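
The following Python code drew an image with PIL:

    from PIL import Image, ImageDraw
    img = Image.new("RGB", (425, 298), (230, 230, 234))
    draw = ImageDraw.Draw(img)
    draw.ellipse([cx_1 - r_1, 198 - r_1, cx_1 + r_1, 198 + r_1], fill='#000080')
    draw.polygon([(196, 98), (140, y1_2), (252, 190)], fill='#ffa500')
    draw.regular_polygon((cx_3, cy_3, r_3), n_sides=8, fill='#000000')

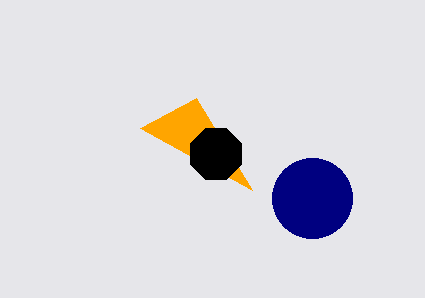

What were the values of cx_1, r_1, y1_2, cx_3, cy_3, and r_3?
cx_1 = 312; r_1 = 40; y1_2 = 128; cx_3 = 216; cy_3 = 154; r_3 = 28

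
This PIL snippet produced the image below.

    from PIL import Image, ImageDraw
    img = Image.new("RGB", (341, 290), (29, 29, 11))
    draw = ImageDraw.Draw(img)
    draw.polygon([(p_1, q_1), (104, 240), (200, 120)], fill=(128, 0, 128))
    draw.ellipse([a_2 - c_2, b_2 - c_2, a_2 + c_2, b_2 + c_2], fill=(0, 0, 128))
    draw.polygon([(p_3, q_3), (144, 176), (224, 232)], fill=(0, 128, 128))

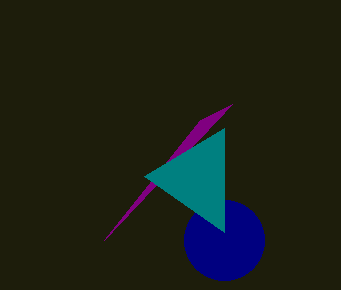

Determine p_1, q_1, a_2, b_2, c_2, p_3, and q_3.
p_1 = 232
q_1 = 104
a_2 = 224
b_2 = 240
c_2 = 40
p_3 = 224
q_3 = 128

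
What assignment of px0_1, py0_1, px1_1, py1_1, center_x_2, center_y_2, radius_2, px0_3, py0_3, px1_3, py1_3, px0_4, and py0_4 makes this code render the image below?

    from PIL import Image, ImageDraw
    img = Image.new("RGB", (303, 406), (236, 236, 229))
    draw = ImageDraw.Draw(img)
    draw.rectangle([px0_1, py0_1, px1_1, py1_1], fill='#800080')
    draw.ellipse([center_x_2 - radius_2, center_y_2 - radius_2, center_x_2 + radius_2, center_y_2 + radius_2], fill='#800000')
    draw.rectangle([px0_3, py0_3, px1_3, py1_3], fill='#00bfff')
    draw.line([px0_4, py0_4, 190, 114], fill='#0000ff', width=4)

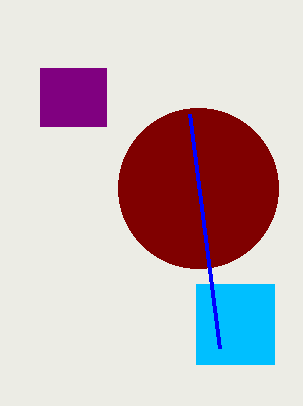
px0_1 = 40, py0_1 = 68, px1_1 = 106, py1_1 = 126, center_x_2 = 198, center_y_2 = 188, radius_2 = 80, px0_3 = 196, py0_3 = 284, px1_3 = 274, py1_3 = 364, px0_4 = 220, py0_4 = 348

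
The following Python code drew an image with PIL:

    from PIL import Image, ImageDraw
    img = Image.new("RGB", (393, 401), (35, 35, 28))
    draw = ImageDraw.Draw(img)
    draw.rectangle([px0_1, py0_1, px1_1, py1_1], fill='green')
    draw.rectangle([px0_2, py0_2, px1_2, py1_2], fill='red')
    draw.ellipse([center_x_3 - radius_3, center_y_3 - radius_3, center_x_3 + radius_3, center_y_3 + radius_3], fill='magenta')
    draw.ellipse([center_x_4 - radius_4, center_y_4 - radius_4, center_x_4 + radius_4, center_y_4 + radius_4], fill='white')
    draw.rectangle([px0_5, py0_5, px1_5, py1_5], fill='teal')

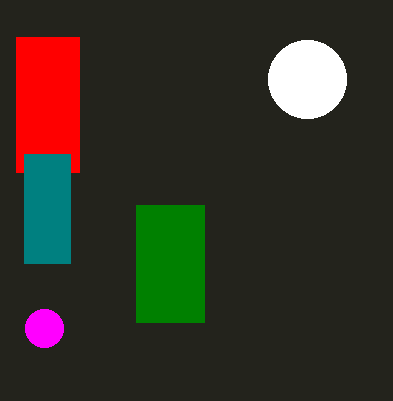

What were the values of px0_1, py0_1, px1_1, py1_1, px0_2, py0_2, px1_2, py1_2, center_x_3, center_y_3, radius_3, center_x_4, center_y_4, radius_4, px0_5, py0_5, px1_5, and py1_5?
px0_1 = 136; py0_1 = 205; px1_1 = 204; py1_1 = 322; px0_2 = 16; py0_2 = 37; px1_2 = 79; py1_2 = 172; center_x_3 = 44; center_y_3 = 328; radius_3 = 19; center_x_4 = 307; center_y_4 = 79; radius_4 = 39; px0_5 = 24; py0_5 = 154; px1_5 = 70; py1_5 = 263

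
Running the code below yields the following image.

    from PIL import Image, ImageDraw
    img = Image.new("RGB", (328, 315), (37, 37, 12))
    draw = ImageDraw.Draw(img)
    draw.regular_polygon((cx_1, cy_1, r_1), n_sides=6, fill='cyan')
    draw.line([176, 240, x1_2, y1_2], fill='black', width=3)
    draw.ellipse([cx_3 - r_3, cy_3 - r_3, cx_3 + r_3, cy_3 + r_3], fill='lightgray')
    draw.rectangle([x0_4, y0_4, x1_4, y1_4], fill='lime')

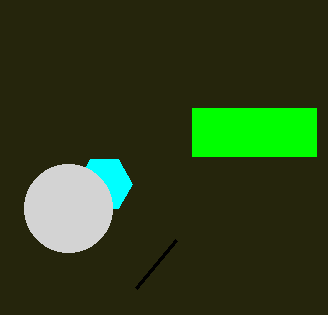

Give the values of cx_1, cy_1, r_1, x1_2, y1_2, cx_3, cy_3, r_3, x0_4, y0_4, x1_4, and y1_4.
cx_1 = 104
cy_1 = 184
r_1 = 28
x1_2 = 136
y1_2 = 288
cx_3 = 68
cy_3 = 208
r_3 = 44
x0_4 = 192
y0_4 = 108
x1_4 = 316
y1_4 = 156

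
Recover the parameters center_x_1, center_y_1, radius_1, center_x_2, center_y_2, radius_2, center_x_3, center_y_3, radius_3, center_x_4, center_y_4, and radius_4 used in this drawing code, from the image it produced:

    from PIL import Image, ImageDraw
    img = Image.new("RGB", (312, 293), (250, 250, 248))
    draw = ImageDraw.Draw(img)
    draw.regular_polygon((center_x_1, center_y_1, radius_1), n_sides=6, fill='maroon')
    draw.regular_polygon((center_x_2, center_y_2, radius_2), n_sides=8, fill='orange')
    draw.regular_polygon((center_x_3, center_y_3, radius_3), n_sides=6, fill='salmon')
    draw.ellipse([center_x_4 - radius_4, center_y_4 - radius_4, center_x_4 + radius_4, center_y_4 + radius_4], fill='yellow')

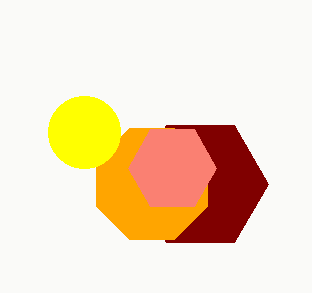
center_x_1 = 200, center_y_1 = 184, radius_1 = 68, center_x_2 = 152, center_y_2 = 184, radius_2 = 60, center_x_3 = 172, center_y_3 = 168, radius_3 = 44, center_x_4 = 84, center_y_4 = 132, radius_4 = 36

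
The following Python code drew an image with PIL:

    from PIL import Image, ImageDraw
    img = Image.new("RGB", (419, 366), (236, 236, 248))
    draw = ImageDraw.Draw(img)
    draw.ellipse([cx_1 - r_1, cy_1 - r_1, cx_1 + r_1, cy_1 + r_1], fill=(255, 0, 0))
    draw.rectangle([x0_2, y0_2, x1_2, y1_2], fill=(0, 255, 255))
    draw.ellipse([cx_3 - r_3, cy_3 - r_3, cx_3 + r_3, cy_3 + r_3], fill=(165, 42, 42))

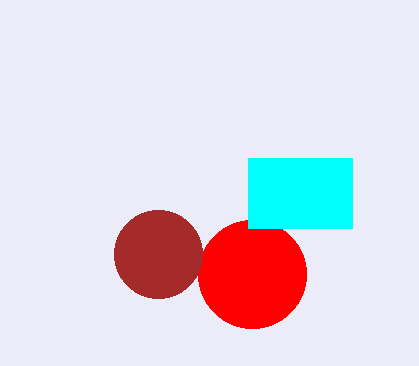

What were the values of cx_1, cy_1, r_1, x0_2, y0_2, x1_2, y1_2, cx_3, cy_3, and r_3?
cx_1 = 252, cy_1 = 274, r_1 = 54, x0_2 = 248, y0_2 = 158, x1_2 = 352, y1_2 = 228, cx_3 = 158, cy_3 = 254, r_3 = 44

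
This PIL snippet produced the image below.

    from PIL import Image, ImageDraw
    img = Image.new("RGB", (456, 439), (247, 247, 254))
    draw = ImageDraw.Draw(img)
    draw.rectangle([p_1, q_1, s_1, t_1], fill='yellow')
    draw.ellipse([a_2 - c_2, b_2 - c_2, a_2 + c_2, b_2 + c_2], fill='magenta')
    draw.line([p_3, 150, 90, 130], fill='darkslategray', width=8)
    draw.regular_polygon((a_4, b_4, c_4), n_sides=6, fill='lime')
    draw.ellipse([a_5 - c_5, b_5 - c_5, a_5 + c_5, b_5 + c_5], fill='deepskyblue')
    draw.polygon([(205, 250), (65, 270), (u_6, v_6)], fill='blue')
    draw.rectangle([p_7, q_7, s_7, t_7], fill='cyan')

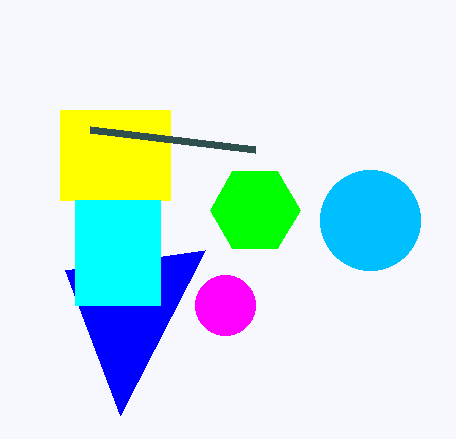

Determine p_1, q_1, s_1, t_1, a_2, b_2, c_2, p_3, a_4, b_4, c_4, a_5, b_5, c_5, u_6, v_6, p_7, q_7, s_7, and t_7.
p_1 = 60
q_1 = 110
s_1 = 170
t_1 = 200
a_2 = 225
b_2 = 305
c_2 = 30
p_3 = 255
a_4 = 255
b_4 = 210
c_4 = 45
a_5 = 370
b_5 = 220
c_5 = 50
u_6 = 120
v_6 = 415
p_7 = 75
q_7 = 200
s_7 = 160
t_7 = 305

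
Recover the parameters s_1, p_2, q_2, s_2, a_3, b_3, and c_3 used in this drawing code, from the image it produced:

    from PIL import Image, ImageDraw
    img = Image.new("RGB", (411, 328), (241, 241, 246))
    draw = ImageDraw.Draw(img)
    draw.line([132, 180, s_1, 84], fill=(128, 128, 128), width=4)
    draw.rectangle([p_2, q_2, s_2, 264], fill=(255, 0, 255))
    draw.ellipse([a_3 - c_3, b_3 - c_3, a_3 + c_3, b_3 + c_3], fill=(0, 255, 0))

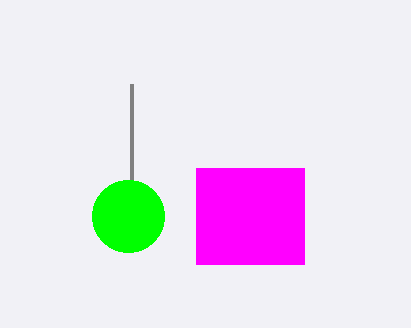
s_1 = 132, p_2 = 196, q_2 = 168, s_2 = 304, a_3 = 128, b_3 = 216, c_3 = 36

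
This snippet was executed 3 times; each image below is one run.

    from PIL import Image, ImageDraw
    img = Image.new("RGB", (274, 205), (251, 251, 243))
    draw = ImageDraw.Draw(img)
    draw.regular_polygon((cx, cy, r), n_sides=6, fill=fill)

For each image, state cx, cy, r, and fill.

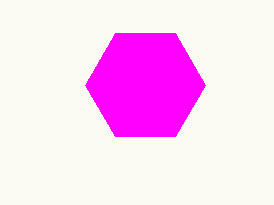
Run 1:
cx = 145
cy = 85
r = 60
fill = 'magenta'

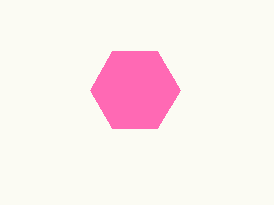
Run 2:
cx = 135, cy = 90, r = 45, fill = 'hotpink'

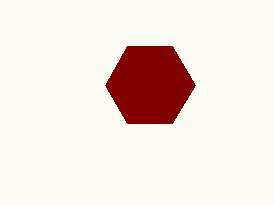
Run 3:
cx = 150, cy = 85, r = 45, fill = 'maroon'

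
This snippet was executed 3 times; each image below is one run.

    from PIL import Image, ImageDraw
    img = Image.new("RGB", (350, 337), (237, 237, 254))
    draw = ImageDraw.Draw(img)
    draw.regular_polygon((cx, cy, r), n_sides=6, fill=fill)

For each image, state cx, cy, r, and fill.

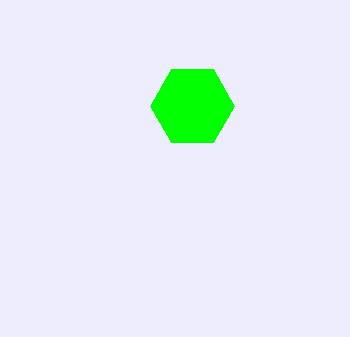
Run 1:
cx = 192; cy = 106; r = 42; fill = 'lime'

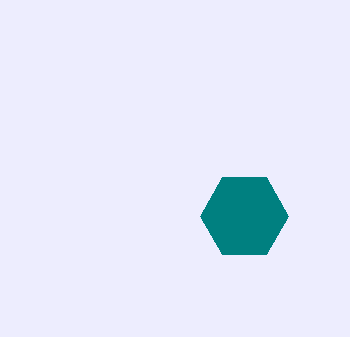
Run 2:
cx = 244; cy = 216; r = 44; fill = 'teal'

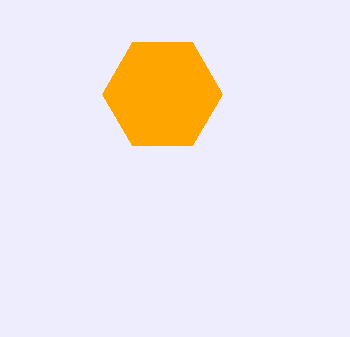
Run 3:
cx = 162; cy = 94; r = 60; fill = 'orange'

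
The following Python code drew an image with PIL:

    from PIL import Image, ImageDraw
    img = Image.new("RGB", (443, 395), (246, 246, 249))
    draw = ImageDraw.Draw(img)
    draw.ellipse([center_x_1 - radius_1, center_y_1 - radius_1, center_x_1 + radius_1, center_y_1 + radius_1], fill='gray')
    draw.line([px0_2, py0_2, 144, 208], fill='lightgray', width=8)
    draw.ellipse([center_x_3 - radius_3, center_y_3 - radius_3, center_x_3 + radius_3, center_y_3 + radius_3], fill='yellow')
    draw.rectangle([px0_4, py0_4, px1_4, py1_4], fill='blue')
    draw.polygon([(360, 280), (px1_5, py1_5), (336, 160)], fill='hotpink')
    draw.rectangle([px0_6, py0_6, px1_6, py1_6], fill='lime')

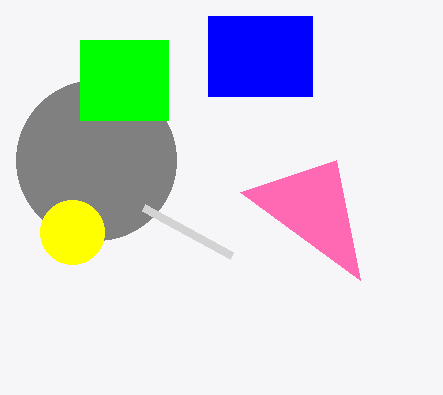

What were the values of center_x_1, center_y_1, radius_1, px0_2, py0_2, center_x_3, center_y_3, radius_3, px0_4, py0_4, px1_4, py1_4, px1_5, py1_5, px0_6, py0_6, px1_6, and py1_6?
center_x_1 = 96, center_y_1 = 160, radius_1 = 80, px0_2 = 232, py0_2 = 256, center_x_3 = 72, center_y_3 = 232, radius_3 = 32, px0_4 = 208, py0_4 = 16, px1_4 = 312, py1_4 = 96, px1_5 = 240, py1_5 = 192, px0_6 = 80, py0_6 = 40, px1_6 = 168, py1_6 = 120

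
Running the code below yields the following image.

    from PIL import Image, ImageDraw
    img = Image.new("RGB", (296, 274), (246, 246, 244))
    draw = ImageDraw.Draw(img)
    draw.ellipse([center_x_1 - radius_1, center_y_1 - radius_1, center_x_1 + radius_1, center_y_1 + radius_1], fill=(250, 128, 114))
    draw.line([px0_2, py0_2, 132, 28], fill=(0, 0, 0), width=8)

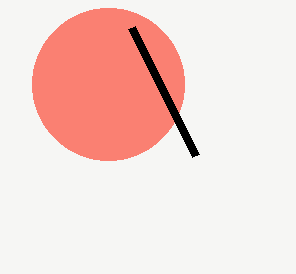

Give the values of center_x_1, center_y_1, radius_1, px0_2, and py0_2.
center_x_1 = 108, center_y_1 = 84, radius_1 = 76, px0_2 = 196, py0_2 = 156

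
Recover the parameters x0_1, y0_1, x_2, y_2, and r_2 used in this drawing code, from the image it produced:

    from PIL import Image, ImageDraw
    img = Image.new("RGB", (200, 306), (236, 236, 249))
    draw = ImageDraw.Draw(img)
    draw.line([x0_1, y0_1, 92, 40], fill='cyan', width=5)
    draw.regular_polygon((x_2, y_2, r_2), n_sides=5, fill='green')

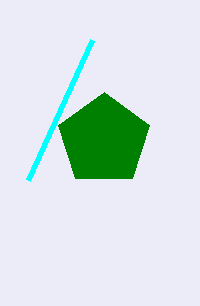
x0_1 = 28, y0_1 = 180, x_2 = 104, y_2 = 140, r_2 = 48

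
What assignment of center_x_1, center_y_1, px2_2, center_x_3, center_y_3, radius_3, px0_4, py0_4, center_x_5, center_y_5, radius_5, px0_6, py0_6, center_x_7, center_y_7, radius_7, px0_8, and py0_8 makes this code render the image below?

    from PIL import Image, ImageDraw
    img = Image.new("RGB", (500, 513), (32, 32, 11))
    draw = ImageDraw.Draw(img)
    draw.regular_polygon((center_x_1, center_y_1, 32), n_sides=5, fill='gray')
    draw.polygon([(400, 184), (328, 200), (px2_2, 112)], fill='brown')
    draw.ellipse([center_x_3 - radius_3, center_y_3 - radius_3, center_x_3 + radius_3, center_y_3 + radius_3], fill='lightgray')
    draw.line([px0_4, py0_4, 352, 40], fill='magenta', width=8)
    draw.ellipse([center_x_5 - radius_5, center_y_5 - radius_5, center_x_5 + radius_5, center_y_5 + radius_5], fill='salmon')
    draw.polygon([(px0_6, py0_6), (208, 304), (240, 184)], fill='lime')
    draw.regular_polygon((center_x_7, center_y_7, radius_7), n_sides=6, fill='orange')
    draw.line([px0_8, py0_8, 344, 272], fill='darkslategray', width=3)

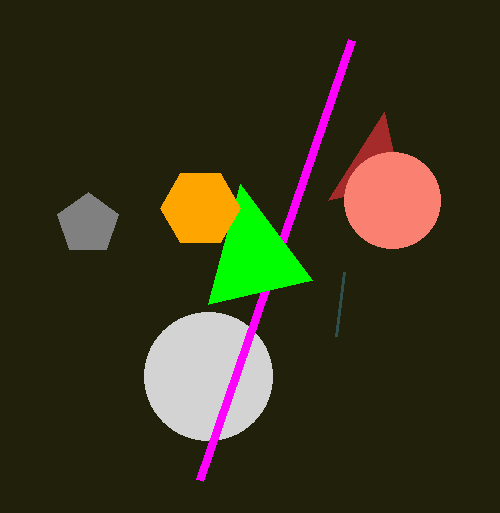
center_x_1 = 88
center_y_1 = 224
px2_2 = 384
center_x_3 = 208
center_y_3 = 376
radius_3 = 64
px0_4 = 200
py0_4 = 480
center_x_5 = 392
center_y_5 = 200
radius_5 = 48
px0_6 = 312
py0_6 = 280
center_x_7 = 200
center_y_7 = 208
radius_7 = 40
px0_8 = 336
py0_8 = 336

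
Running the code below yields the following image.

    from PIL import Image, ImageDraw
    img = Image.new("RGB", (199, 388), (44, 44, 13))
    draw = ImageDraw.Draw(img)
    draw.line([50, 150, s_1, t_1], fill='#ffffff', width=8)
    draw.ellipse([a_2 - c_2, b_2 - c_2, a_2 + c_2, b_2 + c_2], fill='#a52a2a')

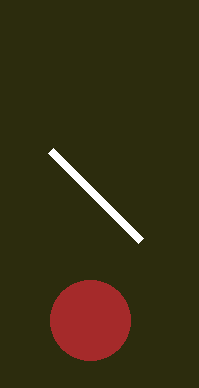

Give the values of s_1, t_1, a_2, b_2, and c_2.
s_1 = 140
t_1 = 240
a_2 = 90
b_2 = 320
c_2 = 40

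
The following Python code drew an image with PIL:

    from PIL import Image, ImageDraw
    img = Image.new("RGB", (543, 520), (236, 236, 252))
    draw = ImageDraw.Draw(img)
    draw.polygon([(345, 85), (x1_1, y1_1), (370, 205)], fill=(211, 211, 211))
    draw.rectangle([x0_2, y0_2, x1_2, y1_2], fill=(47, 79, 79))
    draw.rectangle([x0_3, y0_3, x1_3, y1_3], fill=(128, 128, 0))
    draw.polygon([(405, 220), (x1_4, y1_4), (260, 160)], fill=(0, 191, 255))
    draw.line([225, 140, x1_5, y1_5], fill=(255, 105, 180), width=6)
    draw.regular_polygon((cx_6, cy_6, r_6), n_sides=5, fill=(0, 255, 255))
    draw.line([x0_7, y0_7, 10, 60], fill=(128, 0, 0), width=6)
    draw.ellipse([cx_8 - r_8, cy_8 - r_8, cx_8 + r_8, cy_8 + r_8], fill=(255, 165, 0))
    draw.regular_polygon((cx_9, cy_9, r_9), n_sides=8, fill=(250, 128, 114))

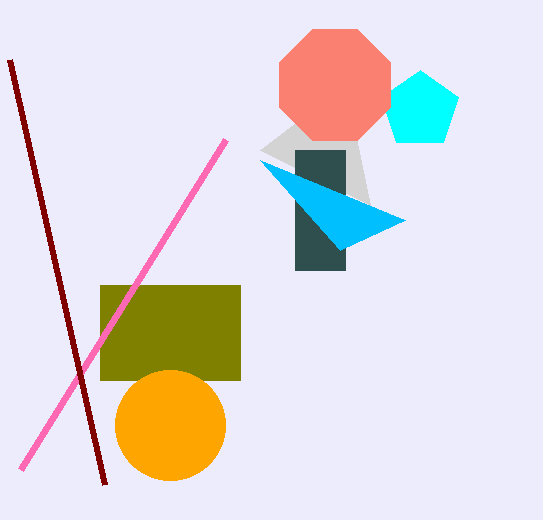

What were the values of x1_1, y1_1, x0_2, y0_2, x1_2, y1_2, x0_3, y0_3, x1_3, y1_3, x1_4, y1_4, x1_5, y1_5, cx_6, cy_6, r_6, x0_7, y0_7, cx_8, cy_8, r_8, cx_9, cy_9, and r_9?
x1_1 = 260
y1_1 = 150
x0_2 = 295
y0_2 = 150
x1_2 = 345
y1_2 = 270
x0_3 = 100
y0_3 = 285
x1_3 = 240
y1_3 = 380
x1_4 = 340
y1_4 = 250
x1_5 = 20
y1_5 = 470
cx_6 = 420
cy_6 = 110
r_6 = 40
x0_7 = 105
y0_7 = 485
cx_8 = 170
cy_8 = 425
r_8 = 55
cx_9 = 335
cy_9 = 85
r_9 = 60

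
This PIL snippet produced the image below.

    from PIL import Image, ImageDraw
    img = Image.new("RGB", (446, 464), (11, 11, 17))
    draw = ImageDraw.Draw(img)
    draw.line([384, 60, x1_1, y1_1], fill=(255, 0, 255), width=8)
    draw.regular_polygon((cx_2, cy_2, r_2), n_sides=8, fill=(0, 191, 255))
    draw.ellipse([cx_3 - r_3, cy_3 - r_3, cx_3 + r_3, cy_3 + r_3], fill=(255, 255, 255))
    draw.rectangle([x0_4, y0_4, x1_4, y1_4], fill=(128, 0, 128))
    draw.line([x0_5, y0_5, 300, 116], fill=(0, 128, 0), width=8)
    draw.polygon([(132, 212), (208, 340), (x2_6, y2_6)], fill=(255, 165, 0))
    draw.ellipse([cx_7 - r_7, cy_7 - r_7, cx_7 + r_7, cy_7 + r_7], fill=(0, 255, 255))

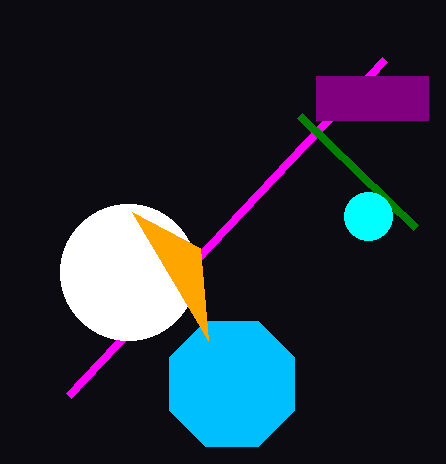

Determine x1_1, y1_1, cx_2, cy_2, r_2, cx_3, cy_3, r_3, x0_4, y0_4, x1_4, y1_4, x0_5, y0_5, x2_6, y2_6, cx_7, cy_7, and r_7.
x1_1 = 68; y1_1 = 396; cx_2 = 232; cy_2 = 384; r_2 = 68; cx_3 = 128; cy_3 = 272; r_3 = 68; x0_4 = 316; y0_4 = 76; x1_4 = 428; y1_4 = 120; x0_5 = 416; y0_5 = 228; x2_6 = 200; y2_6 = 248; cx_7 = 368; cy_7 = 216; r_7 = 24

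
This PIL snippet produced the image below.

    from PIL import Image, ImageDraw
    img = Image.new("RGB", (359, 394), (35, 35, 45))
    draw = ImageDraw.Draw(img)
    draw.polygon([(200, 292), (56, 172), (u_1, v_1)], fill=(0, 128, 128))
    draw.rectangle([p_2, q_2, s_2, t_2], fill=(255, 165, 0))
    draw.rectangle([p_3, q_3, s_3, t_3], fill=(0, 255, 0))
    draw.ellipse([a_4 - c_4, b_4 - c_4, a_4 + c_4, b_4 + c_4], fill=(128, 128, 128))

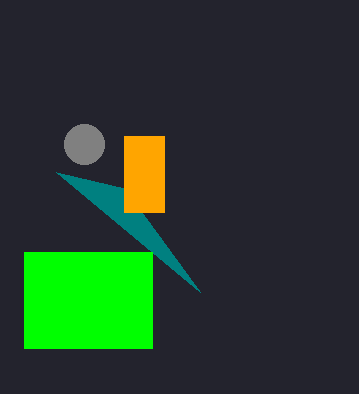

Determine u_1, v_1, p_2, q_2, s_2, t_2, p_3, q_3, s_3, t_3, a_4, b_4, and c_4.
u_1 = 124; v_1 = 188; p_2 = 124; q_2 = 136; s_2 = 164; t_2 = 212; p_3 = 24; q_3 = 252; s_3 = 152; t_3 = 348; a_4 = 84; b_4 = 144; c_4 = 20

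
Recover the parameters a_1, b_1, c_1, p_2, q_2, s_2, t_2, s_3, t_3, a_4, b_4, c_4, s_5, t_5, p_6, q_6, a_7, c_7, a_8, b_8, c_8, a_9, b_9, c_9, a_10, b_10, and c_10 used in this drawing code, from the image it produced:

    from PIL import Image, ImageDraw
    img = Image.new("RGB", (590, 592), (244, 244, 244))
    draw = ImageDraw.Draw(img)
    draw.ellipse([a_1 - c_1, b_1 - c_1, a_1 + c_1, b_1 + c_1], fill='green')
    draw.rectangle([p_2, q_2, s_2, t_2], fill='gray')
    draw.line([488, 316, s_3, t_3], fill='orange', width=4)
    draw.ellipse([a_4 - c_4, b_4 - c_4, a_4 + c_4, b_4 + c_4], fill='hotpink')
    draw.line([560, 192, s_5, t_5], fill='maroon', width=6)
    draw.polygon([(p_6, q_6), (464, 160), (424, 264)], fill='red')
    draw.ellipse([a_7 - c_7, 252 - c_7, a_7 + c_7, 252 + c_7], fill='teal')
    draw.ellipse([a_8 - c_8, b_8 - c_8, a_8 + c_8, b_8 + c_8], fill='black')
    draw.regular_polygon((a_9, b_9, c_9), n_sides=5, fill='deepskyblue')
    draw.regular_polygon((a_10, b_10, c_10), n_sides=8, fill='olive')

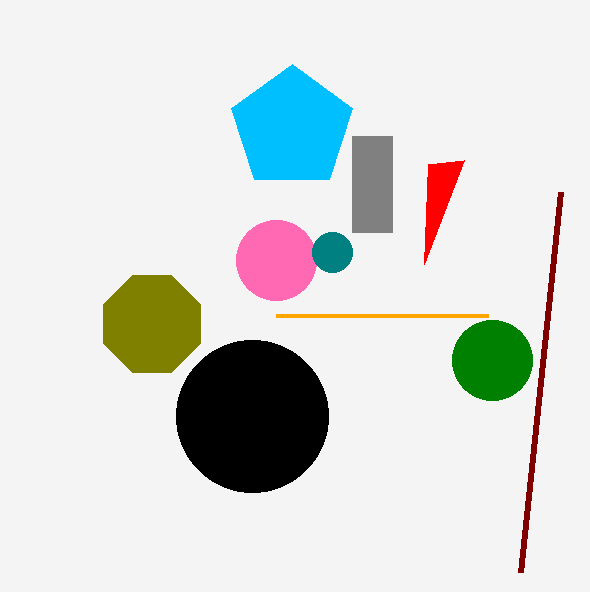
a_1 = 492, b_1 = 360, c_1 = 40, p_2 = 352, q_2 = 136, s_2 = 392, t_2 = 232, s_3 = 276, t_3 = 316, a_4 = 276, b_4 = 260, c_4 = 40, s_5 = 520, t_5 = 572, p_6 = 428, q_6 = 164, a_7 = 332, c_7 = 20, a_8 = 252, b_8 = 416, c_8 = 76, a_9 = 292, b_9 = 128, c_9 = 64, a_10 = 152, b_10 = 324, c_10 = 52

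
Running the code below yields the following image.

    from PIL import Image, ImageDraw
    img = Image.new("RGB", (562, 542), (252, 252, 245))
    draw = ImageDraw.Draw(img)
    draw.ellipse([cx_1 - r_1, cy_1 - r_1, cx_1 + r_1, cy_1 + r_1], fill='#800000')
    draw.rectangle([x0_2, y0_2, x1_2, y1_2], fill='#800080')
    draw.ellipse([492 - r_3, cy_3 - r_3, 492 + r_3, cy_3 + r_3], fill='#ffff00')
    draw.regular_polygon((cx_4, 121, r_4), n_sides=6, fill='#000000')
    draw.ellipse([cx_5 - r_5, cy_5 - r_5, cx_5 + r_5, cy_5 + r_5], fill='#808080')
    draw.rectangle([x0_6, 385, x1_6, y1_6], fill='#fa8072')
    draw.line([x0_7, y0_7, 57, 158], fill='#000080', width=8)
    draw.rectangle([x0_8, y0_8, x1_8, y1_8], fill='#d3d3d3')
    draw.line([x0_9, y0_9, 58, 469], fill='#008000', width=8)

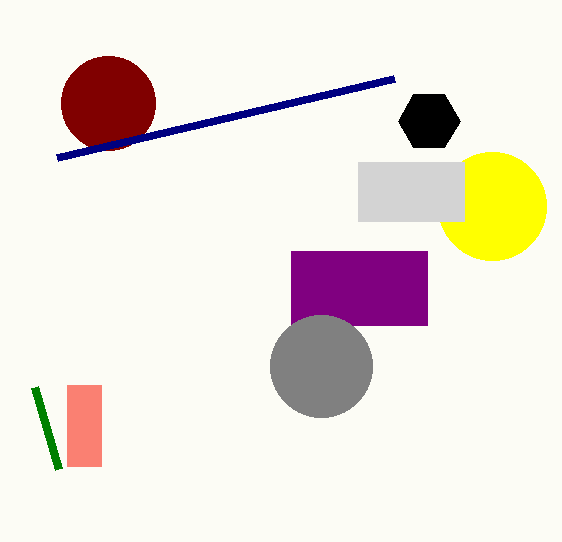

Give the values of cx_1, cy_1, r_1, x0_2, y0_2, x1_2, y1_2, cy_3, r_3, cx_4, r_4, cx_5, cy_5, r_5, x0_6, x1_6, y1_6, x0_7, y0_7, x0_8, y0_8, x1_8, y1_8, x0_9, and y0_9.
cx_1 = 108
cy_1 = 103
r_1 = 47
x0_2 = 291
y0_2 = 251
x1_2 = 427
y1_2 = 325
cy_3 = 206
r_3 = 54
cx_4 = 429
r_4 = 31
cx_5 = 321
cy_5 = 366
r_5 = 51
x0_6 = 67
x1_6 = 101
y1_6 = 466
x0_7 = 394
y0_7 = 79
x0_8 = 358
y0_8 = 162
x1_8 = 464
y1_8 = 221
x0_9 = 34
y0_9 = 387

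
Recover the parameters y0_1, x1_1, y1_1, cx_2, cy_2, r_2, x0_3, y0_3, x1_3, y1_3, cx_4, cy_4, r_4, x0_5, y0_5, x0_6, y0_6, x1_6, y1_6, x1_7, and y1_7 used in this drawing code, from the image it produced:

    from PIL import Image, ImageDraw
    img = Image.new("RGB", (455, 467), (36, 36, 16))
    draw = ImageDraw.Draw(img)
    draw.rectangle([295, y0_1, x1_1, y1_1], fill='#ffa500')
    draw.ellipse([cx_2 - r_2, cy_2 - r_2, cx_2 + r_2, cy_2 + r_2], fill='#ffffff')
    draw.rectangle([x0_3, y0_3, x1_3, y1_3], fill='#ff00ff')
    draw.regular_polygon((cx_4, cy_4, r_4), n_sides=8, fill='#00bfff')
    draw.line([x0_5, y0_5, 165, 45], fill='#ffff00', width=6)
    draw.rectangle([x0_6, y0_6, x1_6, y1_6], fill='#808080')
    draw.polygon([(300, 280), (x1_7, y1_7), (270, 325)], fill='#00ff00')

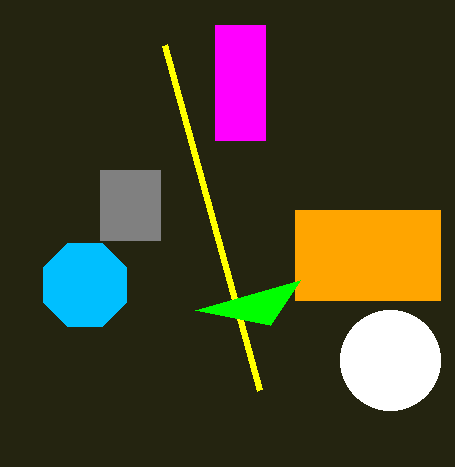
y0_1 = 210
x1_1 = 440
y1_1 = 300
cx_2 = 390
cy_2 = 360
r_2 = 50
x0_3 = 215
y0_3 = 25
x1_3 = 265
y1_3 = 140
cx_4 = 85
cy_4 = 285
r_4 = 45
x0_5 = 260
y0_5 = 390
x0_6 = 100
y0_6 = 170
x1_6 = 160
y1_6 = 240
x1_7 = 195
y1_7 = 310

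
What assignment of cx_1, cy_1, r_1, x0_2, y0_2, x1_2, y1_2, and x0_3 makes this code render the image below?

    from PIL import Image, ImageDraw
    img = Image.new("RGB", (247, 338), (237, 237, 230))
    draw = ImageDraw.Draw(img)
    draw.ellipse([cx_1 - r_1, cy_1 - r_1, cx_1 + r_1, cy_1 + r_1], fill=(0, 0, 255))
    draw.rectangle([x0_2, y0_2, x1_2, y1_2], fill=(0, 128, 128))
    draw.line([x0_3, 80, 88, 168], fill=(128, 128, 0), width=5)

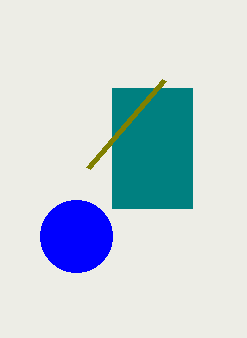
cx_1 = 76
cy_1 = 236
r_1 = 36
x0_2 = 112
y0_2 = 88
x1_2 = 192
y1_2 = 208
x0_3 = 164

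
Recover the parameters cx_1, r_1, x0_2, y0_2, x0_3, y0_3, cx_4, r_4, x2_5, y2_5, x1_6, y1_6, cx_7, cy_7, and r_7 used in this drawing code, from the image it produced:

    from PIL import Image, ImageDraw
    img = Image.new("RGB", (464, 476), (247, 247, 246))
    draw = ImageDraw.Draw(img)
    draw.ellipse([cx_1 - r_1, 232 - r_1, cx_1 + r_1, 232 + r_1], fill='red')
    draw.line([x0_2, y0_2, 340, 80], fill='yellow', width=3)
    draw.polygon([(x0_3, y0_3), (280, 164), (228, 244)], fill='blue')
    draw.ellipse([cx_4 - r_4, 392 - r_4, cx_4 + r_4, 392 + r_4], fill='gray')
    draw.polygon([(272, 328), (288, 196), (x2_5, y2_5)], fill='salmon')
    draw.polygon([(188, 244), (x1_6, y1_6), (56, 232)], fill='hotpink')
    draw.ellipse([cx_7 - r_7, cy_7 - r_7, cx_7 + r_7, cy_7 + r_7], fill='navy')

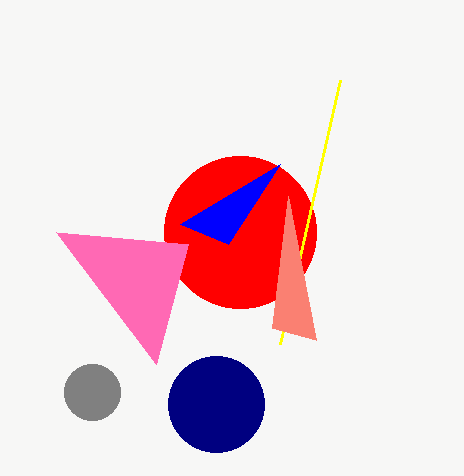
cx_1 = 240; r_1 = 76; x0_2 = 280; y0_2 = 344; x0_3 = 180; y0_3 = 224; cx_4 = 92; r_4 = 28; x2_5 = 316; y2_5 = 340; x1_6 = 156; y1_6 = 364; cx_7 = 216; cy_7 = 404; r_7 = 48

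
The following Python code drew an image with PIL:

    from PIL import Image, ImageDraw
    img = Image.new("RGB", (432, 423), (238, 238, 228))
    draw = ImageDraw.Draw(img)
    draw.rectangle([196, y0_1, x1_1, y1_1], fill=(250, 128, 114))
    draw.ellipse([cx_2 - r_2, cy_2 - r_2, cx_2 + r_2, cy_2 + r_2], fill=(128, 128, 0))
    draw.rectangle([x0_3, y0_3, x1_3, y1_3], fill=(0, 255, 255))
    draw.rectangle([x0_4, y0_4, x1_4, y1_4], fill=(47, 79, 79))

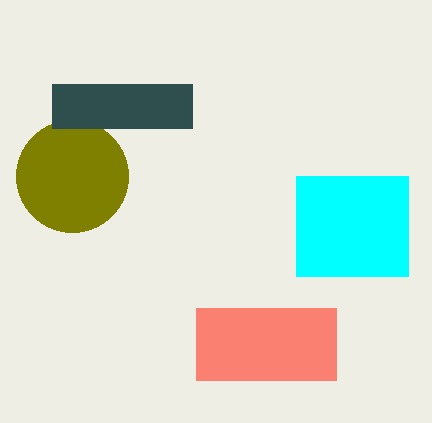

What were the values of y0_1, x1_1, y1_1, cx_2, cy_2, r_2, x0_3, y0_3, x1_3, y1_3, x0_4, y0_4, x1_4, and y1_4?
y0_1 = 308; x1_1 = 336; y1_1 = 380; cx_2 = 72; cy_2 = 176; r_2 = 56; x0_3 = 296; y0_3 = 176; x1_3 = 408; y1_3 = 276; x0_4 = 52; y0_4 = 84; x1_4 = 192; y1_4 = 128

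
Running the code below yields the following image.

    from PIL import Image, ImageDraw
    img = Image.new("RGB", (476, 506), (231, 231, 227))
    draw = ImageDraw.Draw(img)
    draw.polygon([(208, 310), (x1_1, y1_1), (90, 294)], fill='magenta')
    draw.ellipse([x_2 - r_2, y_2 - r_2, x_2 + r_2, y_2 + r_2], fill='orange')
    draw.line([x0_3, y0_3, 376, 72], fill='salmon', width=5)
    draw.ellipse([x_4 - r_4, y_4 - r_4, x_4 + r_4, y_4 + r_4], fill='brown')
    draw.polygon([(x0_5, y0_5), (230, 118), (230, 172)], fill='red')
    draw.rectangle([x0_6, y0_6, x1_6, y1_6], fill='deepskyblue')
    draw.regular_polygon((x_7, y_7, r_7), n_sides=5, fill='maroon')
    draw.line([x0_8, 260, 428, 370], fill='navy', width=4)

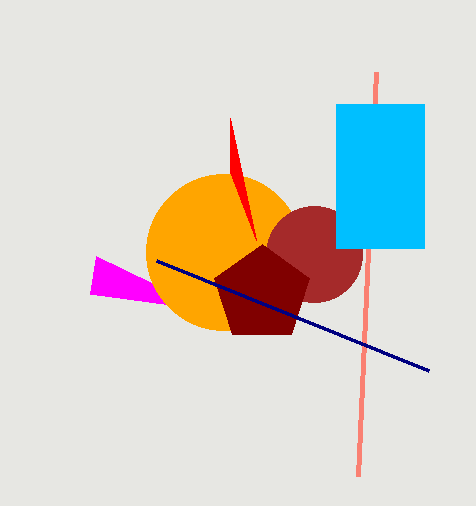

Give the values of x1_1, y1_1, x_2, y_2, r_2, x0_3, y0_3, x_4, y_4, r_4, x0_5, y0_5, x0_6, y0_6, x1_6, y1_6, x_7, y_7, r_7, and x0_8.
x1_1 = 96, y1_1 = 256, x_2 = 224, y_2 = 252, r_2 = 78, x0_3 = 358, y0_3 = 476, x_4 = 314, y_4 = 254, r_4 = 48, x0_5 = 256, y0_5 = 240, x0_6 = 336, y0_6 = 104, x1_6 = 424, y1_6 = 248, x_7 = 262, y_7 = 294, r_7 = 50, x0_8 = 156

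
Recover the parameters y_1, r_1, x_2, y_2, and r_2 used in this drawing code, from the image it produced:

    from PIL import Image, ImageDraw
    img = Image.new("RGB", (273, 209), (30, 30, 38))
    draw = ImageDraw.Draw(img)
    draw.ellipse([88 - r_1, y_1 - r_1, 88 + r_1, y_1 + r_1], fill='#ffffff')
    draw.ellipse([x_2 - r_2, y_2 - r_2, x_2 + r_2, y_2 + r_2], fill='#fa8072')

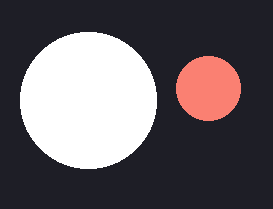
y_1 = 100, r_1 = 68, x_2 = 208, y_2 = 88, r_2 = 32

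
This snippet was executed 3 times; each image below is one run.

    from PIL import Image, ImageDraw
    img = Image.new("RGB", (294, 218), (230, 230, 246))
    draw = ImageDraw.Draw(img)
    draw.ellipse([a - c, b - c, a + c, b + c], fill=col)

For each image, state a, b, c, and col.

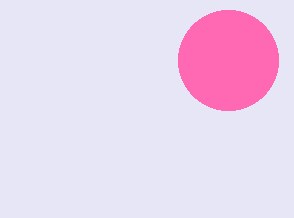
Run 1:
a = 228
b = 60
c = 50
col = 'hotpink'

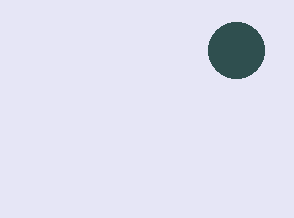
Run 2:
a = 236; b = 50; c = 28; col = 'darkslategray'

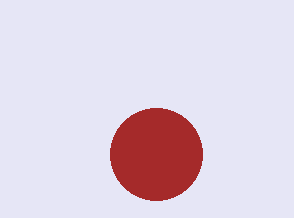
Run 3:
a = 156
b = 154
c = 46
col = 'brown'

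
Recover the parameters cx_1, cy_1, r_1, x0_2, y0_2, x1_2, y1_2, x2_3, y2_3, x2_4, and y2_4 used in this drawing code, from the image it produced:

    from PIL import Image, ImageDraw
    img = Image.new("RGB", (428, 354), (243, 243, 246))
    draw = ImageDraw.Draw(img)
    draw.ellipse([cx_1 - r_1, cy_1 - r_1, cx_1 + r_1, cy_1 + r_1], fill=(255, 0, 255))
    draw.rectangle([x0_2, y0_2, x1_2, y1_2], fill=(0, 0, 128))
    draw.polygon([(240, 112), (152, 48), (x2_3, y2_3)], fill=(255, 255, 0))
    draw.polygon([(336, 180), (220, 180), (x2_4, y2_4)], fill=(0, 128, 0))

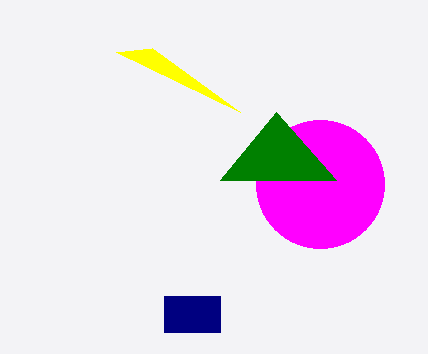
cx_1 = 320; cy_1 = 184; r_1 = 64; x0_2 = 164; y0_2 = 296; x1_2 = 220; y1_2 = 332; x2_3 = 116; y2_3 = 52; x2_4 = 276; y2_4 = 112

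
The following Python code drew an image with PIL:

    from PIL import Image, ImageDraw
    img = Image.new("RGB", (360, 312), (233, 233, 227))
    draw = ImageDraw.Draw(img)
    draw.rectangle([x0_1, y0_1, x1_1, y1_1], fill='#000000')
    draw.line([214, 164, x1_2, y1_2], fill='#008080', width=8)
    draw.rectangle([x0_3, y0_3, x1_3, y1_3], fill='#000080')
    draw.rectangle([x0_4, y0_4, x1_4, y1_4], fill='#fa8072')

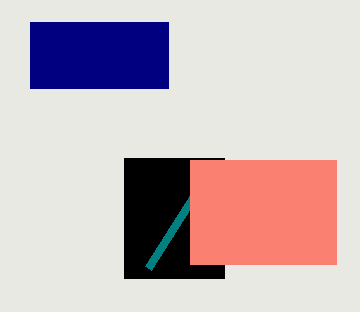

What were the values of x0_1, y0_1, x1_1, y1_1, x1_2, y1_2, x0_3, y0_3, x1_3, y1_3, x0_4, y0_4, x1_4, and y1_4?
x0_1 = 124; y0_1 = 158; x1_1 = 224; y1_1 = 278; x1_2 = 148; y1_2 = 268; x0_3 = 30; y0_3 = 22; x1_3 = 168; y1_3 = 88; x0_4 = 190; y0_4 = 160; x1_4 = 336; y1_4 = 264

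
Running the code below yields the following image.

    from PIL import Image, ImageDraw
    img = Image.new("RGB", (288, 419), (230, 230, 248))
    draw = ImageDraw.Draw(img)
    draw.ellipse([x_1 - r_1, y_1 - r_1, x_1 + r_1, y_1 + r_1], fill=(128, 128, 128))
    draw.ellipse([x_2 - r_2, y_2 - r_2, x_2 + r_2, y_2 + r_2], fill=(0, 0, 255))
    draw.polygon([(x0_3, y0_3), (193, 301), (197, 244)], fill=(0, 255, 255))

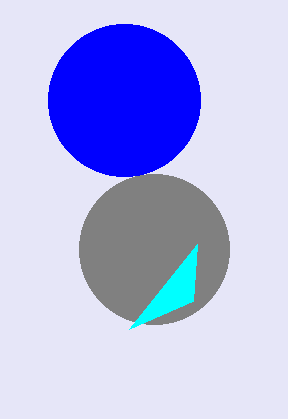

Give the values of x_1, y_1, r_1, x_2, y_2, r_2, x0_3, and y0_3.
x_1 = 154; y_1 = 249; r_1 = 75; x_2 = 124; y_2 = 100; r_2 = 76; x0_3 = 129; y0_3 = 329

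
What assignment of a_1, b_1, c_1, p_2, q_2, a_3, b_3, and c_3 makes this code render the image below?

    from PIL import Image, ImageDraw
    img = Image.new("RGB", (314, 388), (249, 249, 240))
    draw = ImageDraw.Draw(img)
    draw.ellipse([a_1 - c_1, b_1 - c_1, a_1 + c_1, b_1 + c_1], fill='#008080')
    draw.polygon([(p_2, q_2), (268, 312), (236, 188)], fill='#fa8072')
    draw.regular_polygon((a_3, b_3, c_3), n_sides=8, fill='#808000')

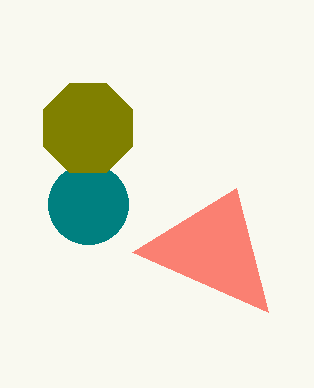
a_1 = 88; b_1 = 204; c_1 = 40; p_2 = 132; q_2 = 252; a_3 = 88; b_3 = 128; c_3 = 48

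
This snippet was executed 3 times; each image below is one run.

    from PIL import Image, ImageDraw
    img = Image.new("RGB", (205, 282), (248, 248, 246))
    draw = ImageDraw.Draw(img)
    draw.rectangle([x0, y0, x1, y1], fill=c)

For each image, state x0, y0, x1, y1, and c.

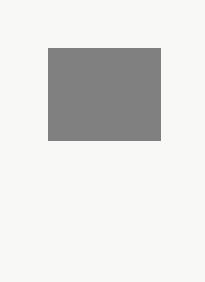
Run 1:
x0 = 48, y0 = 48, x1 = 160, y1 = 140, c = 'gray'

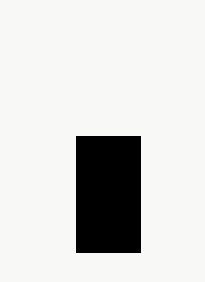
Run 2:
x0 = 76
y0 = 136
x1 = 140
y1 = 252
c = 'black'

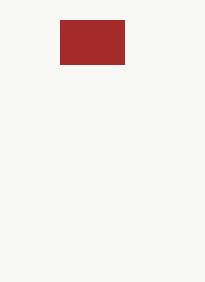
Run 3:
x0 = 60
y0 = 20
x1 = 124
y1 = 64
c = 'brown'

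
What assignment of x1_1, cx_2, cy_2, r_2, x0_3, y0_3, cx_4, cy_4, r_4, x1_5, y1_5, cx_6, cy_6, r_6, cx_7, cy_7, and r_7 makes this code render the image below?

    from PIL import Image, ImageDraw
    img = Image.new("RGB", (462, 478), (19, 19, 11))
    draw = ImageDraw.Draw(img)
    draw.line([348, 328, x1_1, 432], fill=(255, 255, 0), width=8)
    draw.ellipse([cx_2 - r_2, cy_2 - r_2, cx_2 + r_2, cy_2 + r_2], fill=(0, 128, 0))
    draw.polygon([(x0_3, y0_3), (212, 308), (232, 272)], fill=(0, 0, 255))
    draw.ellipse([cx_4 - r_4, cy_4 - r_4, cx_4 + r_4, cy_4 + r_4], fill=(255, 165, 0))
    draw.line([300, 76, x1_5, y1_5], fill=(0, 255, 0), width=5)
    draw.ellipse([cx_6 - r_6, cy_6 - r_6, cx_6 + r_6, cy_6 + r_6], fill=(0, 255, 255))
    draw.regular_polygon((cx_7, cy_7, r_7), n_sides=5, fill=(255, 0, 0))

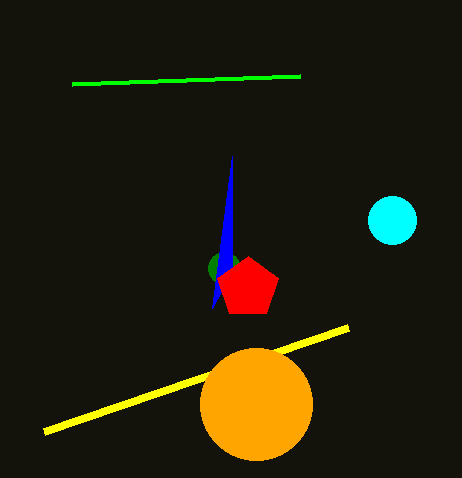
x1_1 = 44
cx_2 = 224
cy_2 = 268
r_2 = 16
x0_3 = 232
y0_3 = 156
cx_4 = 256
cy_4 = 404
r_4 = 56
x1_5 = 72
y1_5 = 84
cx_6 = 392
cy_6 = 220
r_6 = 24
cx_7 = 248
cy_7 = 288
r_7 = 32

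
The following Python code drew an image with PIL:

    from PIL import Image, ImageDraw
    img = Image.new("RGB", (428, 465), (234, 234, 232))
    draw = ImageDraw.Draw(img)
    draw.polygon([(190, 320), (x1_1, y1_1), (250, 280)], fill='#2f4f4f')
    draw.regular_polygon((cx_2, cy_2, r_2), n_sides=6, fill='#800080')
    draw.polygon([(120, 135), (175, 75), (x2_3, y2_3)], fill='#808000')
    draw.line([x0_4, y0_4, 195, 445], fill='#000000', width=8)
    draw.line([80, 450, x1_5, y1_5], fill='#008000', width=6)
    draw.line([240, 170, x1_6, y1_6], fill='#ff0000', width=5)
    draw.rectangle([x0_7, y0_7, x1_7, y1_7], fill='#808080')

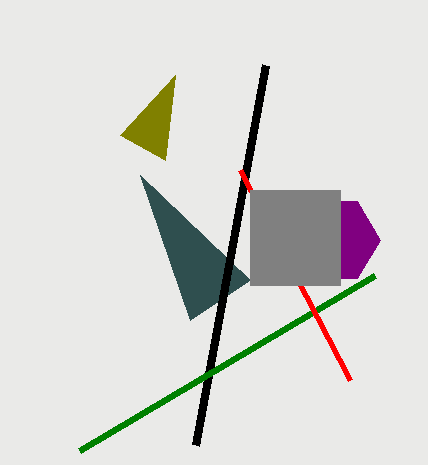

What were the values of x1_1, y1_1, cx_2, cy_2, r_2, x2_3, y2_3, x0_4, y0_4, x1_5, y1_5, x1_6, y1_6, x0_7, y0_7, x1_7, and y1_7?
x1_1 = 140; y1_1 = 175; cx_2 = 335; cy_2 = 240; r_2 = 45; x2_3 = 165; y2_3 = 160; x0_4 = 265; y0_4 = 65; x1_5 = 375; y1_5 = 275; x1_6 = 350; y1_6 = 380; x0_7 = 250; y0_7 = 190; x1_7 = 340; y1_7 = 285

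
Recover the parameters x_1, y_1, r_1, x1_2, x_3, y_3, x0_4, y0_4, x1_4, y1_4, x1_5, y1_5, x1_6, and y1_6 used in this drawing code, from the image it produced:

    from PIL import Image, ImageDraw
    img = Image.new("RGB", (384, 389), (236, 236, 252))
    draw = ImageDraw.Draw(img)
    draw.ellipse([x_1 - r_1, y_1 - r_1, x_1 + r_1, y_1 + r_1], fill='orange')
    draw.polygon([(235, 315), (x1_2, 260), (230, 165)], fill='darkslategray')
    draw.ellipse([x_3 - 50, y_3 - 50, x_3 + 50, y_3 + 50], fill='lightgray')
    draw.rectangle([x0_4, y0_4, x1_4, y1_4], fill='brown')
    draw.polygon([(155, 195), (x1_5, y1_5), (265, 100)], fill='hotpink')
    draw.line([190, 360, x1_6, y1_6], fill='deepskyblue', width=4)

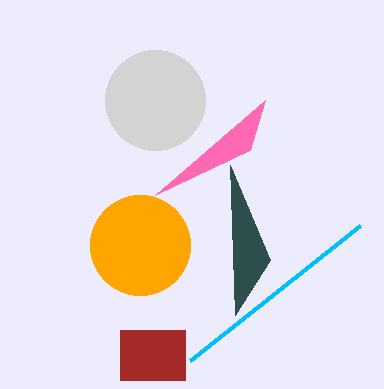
x_1 = 140
y_1 = 245
r_1 = 50
x1_2 = 270
x_3 = 155
y_3 = 100
x0_4 = 120
y0_4 = 330
x1_4 = 185
y1_4 = 380
x1_5 = 250
y1_5 = 150
x1_6 = 360
y1_6 = 225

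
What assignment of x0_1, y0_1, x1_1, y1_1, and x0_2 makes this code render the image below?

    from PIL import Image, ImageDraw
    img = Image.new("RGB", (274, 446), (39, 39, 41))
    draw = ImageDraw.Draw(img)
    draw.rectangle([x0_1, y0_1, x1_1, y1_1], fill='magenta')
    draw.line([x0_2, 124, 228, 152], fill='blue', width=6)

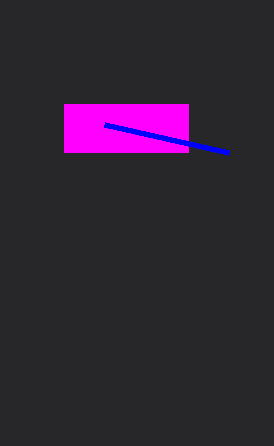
x0_1 = 64, y0_1 = 104, x1_1 = 188, y1_1 = 152, x0_2 = 104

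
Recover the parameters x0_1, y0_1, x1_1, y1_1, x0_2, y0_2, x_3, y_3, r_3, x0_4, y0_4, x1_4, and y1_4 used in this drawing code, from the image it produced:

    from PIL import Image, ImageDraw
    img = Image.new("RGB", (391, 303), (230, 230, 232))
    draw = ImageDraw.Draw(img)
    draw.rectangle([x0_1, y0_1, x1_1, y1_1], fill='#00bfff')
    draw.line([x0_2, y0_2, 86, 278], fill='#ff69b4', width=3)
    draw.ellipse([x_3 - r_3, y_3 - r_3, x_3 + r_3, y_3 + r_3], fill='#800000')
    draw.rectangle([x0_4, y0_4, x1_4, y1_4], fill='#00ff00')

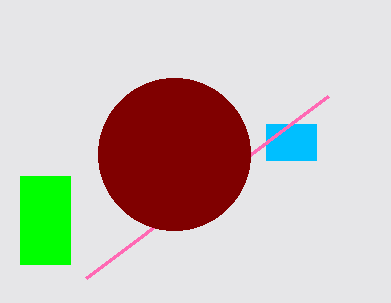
x0_1 = 266
y0_1 = 124
x1_1 = 316
y1_1 = 160
x0_2 = 328
y0_2 = 96
x_3 = 174
y_3 = 154
r_3 = 76
x0_4 = 20
y0_4 = 176
x1_4 = 70
y1_4 = 264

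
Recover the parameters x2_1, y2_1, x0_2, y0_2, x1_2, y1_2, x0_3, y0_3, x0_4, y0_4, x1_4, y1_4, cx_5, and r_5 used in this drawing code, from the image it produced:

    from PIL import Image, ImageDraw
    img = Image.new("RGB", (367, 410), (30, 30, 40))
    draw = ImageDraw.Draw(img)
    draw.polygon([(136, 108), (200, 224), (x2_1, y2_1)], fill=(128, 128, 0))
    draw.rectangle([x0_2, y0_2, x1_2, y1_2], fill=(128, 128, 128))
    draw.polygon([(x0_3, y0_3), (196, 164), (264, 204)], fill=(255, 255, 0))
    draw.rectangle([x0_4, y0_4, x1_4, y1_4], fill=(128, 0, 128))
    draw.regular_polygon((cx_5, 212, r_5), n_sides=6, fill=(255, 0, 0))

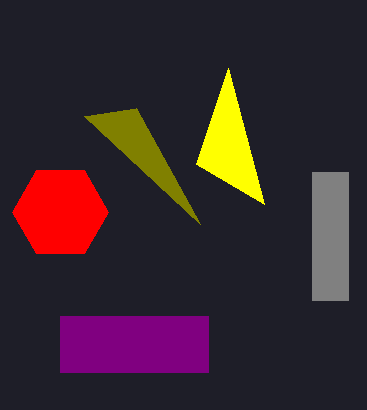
x2_1 = 84; y2_1 = 116; x0_2 = 312; y0_2 = 172; x1_2 = 348; y1_2 = 300; x0_3 = 228; y0_3 = 68; x0_4 = 60; y0_4 = 316; x1_4 = 208; y1_4 = 372; cx_5 = 60; r_5 = 48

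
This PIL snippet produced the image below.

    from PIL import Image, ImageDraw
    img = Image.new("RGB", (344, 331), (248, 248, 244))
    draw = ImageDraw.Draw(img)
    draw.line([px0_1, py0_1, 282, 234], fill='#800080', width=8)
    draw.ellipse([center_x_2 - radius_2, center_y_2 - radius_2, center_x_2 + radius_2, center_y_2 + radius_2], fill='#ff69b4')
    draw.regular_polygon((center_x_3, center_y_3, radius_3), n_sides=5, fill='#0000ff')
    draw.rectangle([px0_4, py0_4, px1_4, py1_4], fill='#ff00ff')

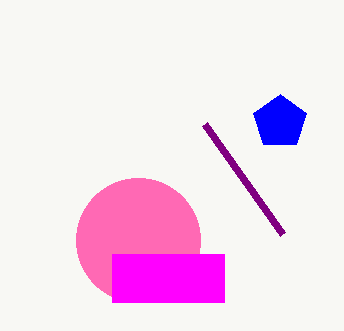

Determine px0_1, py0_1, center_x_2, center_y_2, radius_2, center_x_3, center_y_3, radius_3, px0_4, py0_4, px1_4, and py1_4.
px0_1 = 204, py0_1 = 124, center_x_2 = 138, center_y_2 = 240, radius_2 = 62, center_x_3 = 280, center_y_3 = 122, radius_3 = 28, px0_4 = 112, py0_4 = 254, px1_4 = 224, py1_4 = 302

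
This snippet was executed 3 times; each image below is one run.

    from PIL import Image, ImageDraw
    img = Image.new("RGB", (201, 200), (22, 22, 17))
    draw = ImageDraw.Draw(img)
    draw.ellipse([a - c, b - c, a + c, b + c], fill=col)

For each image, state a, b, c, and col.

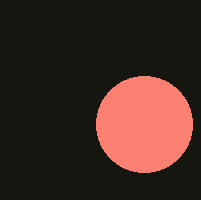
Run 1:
a = 144
b = 124
c = 48
col = 'salmon'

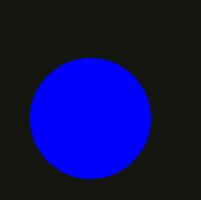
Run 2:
a = 90
b = 118
c = 60
col = 'blue'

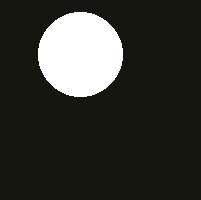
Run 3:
a = 80; b = 54; c = 42; col = 'white'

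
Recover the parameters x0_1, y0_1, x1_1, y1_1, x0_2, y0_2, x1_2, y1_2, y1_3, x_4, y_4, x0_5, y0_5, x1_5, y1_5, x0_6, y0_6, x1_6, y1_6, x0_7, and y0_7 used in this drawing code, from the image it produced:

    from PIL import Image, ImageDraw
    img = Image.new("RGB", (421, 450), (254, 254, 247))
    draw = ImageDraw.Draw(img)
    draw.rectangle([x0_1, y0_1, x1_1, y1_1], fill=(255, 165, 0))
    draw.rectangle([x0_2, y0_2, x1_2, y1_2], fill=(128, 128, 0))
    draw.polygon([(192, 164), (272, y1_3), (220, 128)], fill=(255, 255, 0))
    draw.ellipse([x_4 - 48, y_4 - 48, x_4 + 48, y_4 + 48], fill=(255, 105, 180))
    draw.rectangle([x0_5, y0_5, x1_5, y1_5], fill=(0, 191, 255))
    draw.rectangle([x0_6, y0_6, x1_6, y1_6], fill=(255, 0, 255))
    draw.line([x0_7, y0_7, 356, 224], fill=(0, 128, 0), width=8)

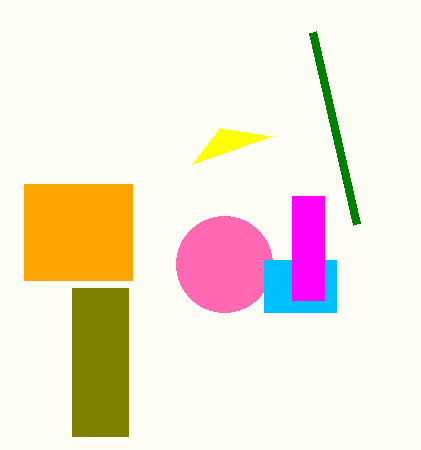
x0_1 = 24, y0_1 = 184, x1_1 = 132, y1_1 = 280, x0_2 = 72, y0_2 = 288, x1_2 = 128, y1_2 = 436, y1_3 = 136, x_4 = 224, y_4 = 264, x0_5 = 264, y0_5 = 260, x1_5 = 336, y1_5 = 312, x0_6 = 292, y0_6 = 196, x1_6 = 324, y1_6 = 300, x0_7 = 312, y0_7 = 32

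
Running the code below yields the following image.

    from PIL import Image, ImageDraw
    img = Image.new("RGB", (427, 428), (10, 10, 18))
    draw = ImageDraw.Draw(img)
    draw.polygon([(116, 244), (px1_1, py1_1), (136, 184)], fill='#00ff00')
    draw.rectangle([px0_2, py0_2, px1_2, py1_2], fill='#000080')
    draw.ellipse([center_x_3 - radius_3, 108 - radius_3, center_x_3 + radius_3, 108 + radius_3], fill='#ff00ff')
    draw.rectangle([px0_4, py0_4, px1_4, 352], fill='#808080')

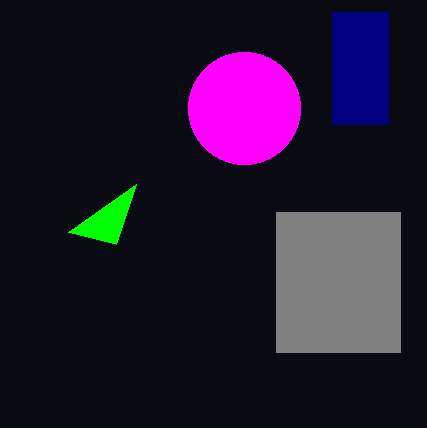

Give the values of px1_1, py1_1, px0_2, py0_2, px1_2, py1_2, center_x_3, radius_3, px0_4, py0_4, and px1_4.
px1_1 = 68, py1_1 = 232, px0_2 = 332, py0_2 = 12, px1_2 = 388, py1_2 = 124, center_x_3 = 244, radius_3 = 56, px0_4 = 276, py0_4 = 212, px1_4 = 400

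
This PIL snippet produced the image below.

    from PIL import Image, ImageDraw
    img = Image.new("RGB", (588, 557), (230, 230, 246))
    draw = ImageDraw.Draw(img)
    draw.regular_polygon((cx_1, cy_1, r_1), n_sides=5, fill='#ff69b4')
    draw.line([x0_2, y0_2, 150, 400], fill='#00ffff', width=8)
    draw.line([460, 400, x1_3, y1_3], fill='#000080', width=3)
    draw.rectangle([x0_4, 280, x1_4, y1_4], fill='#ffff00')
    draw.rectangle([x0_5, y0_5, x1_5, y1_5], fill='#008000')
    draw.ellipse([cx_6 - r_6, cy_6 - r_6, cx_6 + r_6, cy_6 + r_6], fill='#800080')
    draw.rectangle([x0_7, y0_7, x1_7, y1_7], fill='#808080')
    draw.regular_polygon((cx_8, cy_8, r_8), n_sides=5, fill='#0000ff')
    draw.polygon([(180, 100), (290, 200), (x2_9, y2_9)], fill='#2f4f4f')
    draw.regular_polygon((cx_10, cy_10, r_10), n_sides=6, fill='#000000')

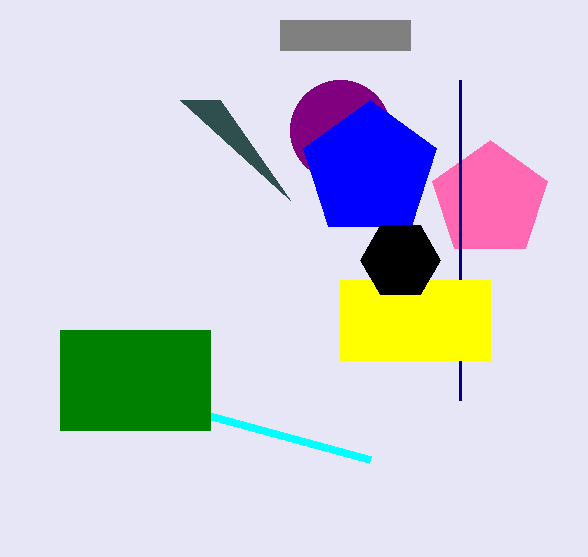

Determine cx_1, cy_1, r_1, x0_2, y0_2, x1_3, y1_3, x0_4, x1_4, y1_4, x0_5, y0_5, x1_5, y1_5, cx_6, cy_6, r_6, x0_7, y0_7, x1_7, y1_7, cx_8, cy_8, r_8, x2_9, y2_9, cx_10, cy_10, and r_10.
cx_1 = 490
cy_1 = 200
r_1 = 60
x0_2 = 370
y0_2 = 460
x1_3 = 460
y1_3 = 80
x0_4 = 340
x1_4 = 490
y1_4 = 360
x0_5 = 60
y0_5 = 330
x1_5 = 210
y1_5 = 430
cx_6 = 340
cy_6 = 130
r_6 = 50
x0_7 = 280
y0_7 = 20
x1_7 = 410
y1_7 = 50
cx_8 = 370
cy_8 = 170
r_8 = 70
x2_9 = 220
y2_9 = 100
cx_10 = 400
cy_10 = 260
r_10 = 40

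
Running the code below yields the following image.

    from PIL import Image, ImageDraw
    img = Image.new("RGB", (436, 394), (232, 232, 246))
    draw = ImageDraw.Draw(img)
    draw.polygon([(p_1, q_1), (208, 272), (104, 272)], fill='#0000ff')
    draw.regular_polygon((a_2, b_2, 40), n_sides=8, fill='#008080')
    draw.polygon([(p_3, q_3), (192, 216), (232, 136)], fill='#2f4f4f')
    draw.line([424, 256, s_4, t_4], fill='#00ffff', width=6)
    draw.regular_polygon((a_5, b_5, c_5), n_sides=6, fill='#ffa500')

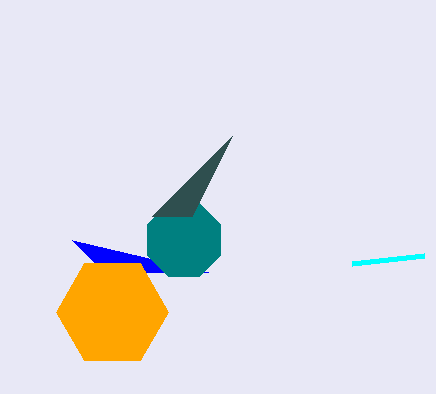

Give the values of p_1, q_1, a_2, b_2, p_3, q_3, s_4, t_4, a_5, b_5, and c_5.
p_1 = 72
q_1 = 240
a_2 = 184
b_2 = 240
p_3 = 152
q_3 = 216
s_4 = 352
t_4 = 264
a_5 = 112
b_5 = 312
c_5 = 56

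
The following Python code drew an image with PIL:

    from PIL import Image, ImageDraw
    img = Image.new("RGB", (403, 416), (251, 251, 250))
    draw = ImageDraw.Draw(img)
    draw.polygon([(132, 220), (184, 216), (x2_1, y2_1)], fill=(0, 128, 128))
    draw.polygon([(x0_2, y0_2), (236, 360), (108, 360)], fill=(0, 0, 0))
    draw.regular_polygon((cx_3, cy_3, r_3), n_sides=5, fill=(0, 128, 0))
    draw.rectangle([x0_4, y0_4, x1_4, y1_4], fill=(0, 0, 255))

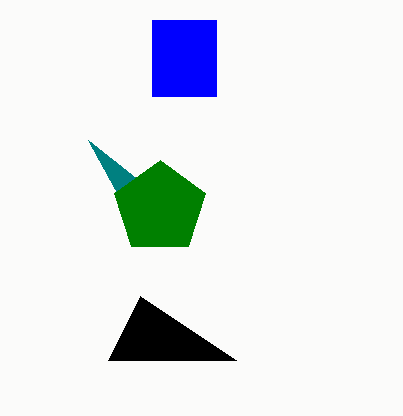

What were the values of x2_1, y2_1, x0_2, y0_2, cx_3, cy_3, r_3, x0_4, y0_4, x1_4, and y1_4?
x2_1 = 88
y2_1 = 140
x0_2 = 140
y0_2 = 296
cx_3 = 160
cy_3 = 208
r_3 = 48
x0_4 = 152
y0_4 = 20
x1_4 = 216
y1_4 = 96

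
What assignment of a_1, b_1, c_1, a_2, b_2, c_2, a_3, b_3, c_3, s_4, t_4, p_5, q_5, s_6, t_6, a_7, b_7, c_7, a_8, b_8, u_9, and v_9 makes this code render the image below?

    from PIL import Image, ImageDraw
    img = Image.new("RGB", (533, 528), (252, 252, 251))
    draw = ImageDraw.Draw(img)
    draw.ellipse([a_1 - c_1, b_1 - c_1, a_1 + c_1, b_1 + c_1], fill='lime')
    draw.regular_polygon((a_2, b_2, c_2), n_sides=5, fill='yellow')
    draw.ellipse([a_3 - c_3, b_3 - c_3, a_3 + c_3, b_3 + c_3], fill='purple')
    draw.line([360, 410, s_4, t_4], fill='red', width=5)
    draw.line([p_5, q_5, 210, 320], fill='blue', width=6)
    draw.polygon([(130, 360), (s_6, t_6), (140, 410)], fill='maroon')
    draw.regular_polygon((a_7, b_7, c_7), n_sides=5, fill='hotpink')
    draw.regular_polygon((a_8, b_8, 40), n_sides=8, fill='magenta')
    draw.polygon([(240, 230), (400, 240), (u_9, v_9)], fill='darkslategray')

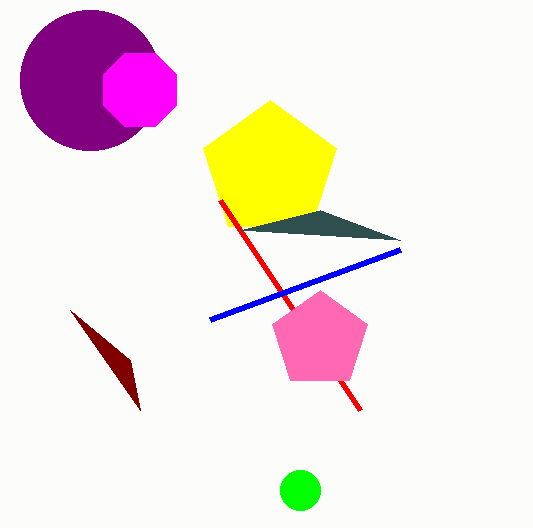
a_1 = 300
b_1 = 490
c_1 = 20
a_2 = 270
b_2 = 170
c_2 = 70
a_3 = 90
b_3 = 80
c_3 = 70
s_4 = 220
t_4 = 200
p_5 = 400
q_5 = 250
s_6 = 70
t_6 = 310
a_7 = 320
b_7 = 340
c_7 = 50
a_8 = 140
b_8 = 90
u_9 = 320
v_9 = 210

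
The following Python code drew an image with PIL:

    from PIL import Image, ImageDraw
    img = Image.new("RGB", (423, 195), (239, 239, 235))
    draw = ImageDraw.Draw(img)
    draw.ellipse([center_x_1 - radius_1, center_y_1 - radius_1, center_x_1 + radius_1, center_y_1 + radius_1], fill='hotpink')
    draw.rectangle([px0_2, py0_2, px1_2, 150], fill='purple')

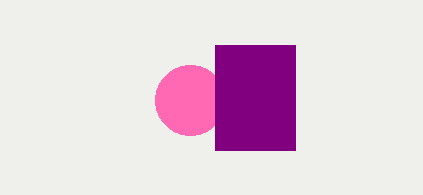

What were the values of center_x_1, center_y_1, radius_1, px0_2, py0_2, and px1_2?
center_x_1 = 190, center_y_1 = 100, radius_1 = 35, px0_2 = 215, py0_2 = 45, px1_2 = 295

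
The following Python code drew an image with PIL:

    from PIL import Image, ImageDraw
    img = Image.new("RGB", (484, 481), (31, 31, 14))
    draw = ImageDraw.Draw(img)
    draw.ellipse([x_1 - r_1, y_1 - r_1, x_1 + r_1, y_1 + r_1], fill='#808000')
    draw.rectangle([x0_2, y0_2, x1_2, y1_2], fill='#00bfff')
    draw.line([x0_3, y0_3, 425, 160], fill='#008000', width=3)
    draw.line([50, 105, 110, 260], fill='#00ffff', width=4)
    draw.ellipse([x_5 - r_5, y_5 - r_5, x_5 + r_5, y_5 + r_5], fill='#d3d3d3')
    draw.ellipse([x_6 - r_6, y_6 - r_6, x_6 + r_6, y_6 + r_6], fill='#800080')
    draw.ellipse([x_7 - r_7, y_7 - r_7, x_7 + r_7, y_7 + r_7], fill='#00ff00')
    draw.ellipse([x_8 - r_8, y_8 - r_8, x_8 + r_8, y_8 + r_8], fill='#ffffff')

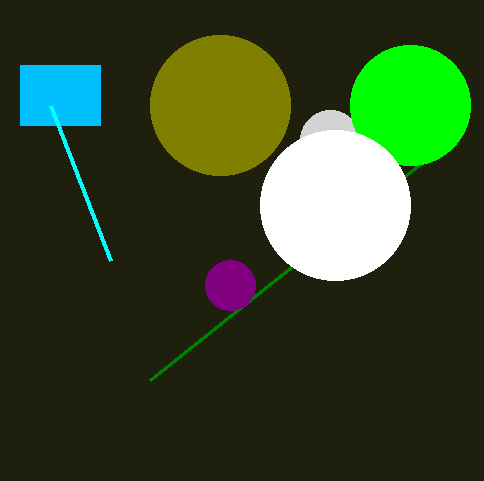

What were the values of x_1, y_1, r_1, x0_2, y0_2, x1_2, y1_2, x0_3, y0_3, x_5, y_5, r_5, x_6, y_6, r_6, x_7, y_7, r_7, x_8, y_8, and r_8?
x_1 = 220
y_1 = 105
r_1 = 70
x0_2 = 20
y0_2 = 65
x1_2 = 100
y1_2 = 125
x0_3 = 150
y0_3 = 380
x_5 = 330
y_5 = 140
r_5 = 30
x_6 = 230
y_6 = 285
r_6 = 25
x_7 = 410
y_7 = 105
r_7 = 60
x_8 = 335
y_8 = 205
r_8 = 75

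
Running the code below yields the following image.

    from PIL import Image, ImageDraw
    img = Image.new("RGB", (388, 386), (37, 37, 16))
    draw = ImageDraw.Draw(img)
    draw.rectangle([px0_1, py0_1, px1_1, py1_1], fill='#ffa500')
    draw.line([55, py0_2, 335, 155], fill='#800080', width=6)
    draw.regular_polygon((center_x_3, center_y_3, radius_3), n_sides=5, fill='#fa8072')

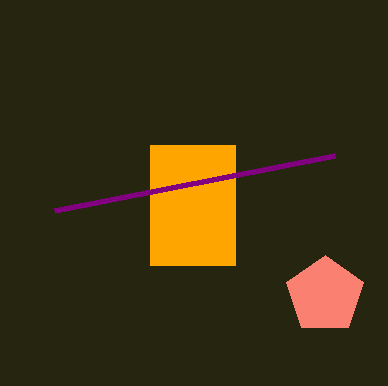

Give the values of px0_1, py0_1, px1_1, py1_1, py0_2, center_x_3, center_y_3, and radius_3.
px0_1 = 150, py0_1 = 145, px1_1 = 235, py1_1 = 265, py0_2 = 210, center_x_3 = 325, center_y_3 = 295, radius_3 = 40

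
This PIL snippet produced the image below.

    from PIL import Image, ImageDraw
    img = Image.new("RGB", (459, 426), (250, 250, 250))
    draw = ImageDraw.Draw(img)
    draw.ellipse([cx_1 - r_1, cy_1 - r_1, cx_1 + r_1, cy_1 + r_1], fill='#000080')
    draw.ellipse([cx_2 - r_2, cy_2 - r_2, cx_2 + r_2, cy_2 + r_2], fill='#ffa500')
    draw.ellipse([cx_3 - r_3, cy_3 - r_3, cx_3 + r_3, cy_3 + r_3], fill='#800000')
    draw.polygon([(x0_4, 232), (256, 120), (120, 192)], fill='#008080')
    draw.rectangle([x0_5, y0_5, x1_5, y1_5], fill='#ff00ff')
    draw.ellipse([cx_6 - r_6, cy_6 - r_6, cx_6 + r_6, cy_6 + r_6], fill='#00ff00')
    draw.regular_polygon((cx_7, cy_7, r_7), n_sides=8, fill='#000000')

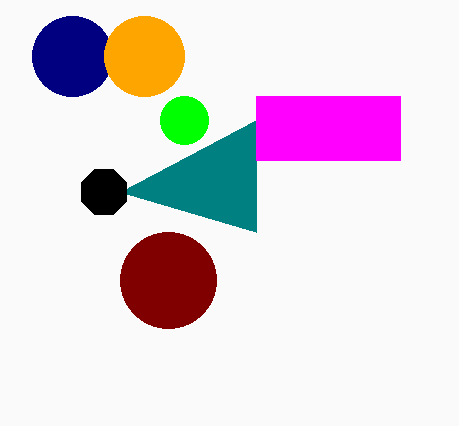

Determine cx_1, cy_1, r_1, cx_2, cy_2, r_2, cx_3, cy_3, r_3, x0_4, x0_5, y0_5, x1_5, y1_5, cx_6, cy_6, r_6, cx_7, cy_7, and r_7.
cx_1 = 72
cy_1 = 56
r_1 = 40
cx_2 = 144
cy_2 = 56
r_2 = 40
cx_3 = 168
cy_3 = 280
r_3 = 48
x0_4 = 256
x0_5 = 256
y0_5 = 96
x1_5 = 400
y1_5 = 160
cx_6 = 184
cy_6 = 120
r_6 = 24
cx_7 = 104
cy_7 = 192
r_7 = 24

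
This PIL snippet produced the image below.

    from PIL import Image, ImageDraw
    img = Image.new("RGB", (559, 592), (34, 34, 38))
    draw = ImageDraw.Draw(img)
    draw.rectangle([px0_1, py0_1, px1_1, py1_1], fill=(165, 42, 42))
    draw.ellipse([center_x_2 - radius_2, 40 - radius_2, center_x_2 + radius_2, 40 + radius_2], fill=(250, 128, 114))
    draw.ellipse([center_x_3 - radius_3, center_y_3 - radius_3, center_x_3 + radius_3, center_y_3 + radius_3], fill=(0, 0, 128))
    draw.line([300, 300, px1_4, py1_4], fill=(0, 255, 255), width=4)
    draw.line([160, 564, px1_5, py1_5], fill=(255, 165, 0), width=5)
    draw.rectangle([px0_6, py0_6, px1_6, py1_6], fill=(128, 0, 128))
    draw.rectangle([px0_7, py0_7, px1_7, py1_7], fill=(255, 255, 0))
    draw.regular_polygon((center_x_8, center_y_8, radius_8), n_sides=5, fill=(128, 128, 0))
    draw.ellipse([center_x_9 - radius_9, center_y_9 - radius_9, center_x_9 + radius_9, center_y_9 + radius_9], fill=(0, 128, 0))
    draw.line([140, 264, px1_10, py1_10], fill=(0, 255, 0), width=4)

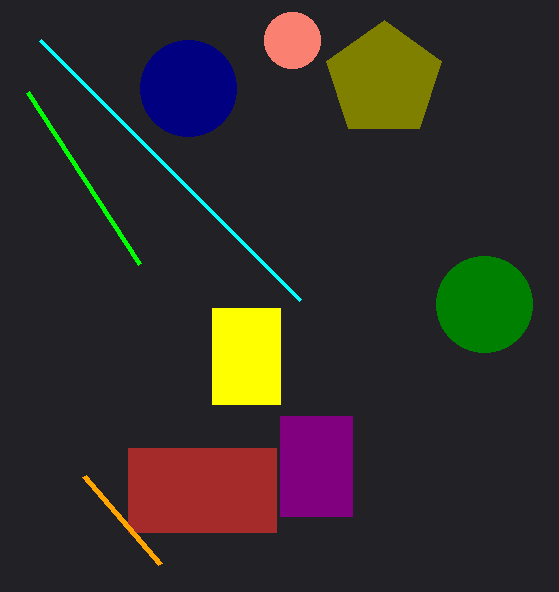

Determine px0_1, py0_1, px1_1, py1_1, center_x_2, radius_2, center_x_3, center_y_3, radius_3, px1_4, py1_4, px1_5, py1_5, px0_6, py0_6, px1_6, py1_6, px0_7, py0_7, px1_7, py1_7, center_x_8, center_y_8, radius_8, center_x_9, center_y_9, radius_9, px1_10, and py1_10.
px0_1 = 128; py0_1 = 448; px1_1 = 276; py1_1 = 532; center_x_2 = 292; radius_2 = 28; center_x_3 = 188; center_y_3 = 88; radius_3 = 48; px1_4 = 40; py1_4 = 40; px1_5 = 84; py1_5 = 476; px0_6 = 280; py0_6 = 416; px1_6 = 352; py1_6 = 516; px0_7 = 212; py0_7 = 308; px1_7 = 280; py1_7 = 404; center_x_8 = 384; center_y_8 = 80; radius_8 = 60; center_x_9 = 484; center_y_9 = 304; radius_9 = 48; px1_10 = 28; py1_10 = 92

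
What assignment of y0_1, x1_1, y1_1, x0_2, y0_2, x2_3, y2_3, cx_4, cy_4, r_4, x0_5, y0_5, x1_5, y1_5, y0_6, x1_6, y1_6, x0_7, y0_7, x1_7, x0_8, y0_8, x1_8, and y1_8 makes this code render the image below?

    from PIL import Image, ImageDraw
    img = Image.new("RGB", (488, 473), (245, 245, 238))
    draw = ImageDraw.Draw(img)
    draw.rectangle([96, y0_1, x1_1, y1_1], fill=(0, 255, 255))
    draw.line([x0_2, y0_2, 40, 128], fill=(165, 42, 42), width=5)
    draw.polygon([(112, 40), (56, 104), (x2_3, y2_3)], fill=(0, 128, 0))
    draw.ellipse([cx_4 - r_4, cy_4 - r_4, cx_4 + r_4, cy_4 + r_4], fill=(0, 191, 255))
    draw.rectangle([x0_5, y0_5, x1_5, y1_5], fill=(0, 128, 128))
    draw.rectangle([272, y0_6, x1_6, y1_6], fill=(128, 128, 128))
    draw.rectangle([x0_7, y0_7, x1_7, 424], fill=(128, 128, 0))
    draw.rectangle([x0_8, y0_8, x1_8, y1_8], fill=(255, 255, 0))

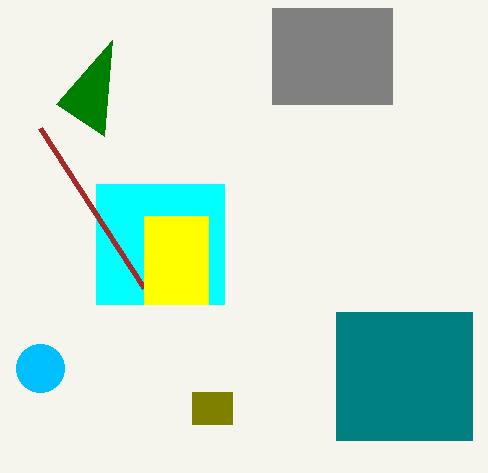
y0_1 = 184
x1_1 = 224
y1_1 = 304
x0_2 = 144
y0_2 = 288
x2_3 = 104
y2_3 = 136
cx_4 = 40
cy_4 = 368
r_4 = 24
x0_5 = 336
y0_5 = 312
x1_5 = 472
y1_5 = 440
y0_6 = 8
x1_6 = 392
y1_6 = 104
x0_7 = 192
y0_7 = 392
x1_7 = 232
x0_8 = 144
y0_8 = 216
x1_8 = 208
y1_8 = 304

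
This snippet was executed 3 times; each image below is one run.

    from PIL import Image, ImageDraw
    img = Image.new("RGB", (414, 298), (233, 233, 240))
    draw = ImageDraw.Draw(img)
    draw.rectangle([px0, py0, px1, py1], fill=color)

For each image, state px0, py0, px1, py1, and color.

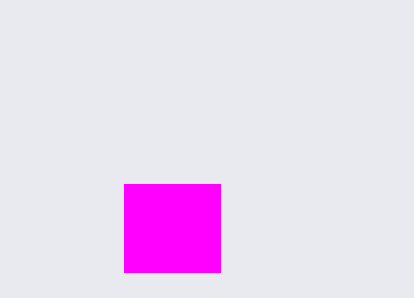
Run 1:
px0 = 124
py0 = 184
px1 = 220
py1 = 272
color = 'magenta'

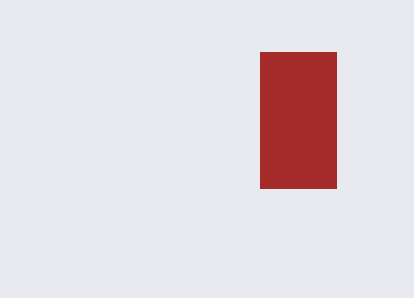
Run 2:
px0 = 260
py0 = 52
px1 = 336
py1 = 188
color = 'brown'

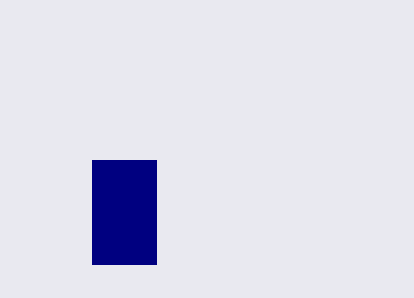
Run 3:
px0 = 92
py0 = 160
px1 = 156
py1 = 264
color = 'navy'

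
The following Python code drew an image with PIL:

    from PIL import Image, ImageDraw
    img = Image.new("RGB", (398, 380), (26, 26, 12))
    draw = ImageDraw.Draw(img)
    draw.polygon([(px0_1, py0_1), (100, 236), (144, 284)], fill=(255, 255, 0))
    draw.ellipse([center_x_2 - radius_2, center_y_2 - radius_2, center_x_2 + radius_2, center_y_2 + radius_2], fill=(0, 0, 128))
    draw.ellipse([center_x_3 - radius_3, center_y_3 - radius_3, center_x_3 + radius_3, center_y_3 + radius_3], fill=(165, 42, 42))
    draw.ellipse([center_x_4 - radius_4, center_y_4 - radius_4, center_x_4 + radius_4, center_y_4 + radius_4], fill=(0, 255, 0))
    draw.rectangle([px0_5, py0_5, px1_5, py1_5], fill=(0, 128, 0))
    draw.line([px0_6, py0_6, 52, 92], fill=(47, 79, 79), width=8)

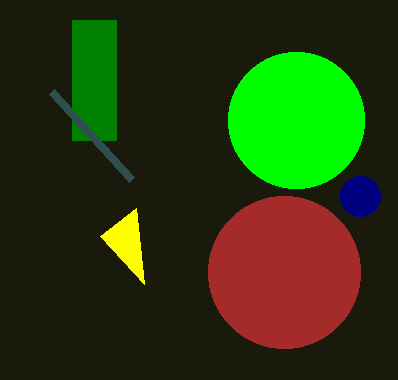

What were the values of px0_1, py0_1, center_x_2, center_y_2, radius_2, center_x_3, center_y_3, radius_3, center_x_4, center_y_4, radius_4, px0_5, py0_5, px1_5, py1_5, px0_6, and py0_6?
px0_1 = 136
py0_1 = 208
center_x_2 = 360
center_y_2 = 196
radius_2 = 20
center_x_3 = 284
center_y_3 = 272
radius_3 = 76
center_x_4 = 296
center_y_4 = 120
radius_4 = 68
px0_5 = 72
py0_5 = 20
px1_5 = 116
py1_5 = 140
px0_6 = 132
py0_6 = 180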